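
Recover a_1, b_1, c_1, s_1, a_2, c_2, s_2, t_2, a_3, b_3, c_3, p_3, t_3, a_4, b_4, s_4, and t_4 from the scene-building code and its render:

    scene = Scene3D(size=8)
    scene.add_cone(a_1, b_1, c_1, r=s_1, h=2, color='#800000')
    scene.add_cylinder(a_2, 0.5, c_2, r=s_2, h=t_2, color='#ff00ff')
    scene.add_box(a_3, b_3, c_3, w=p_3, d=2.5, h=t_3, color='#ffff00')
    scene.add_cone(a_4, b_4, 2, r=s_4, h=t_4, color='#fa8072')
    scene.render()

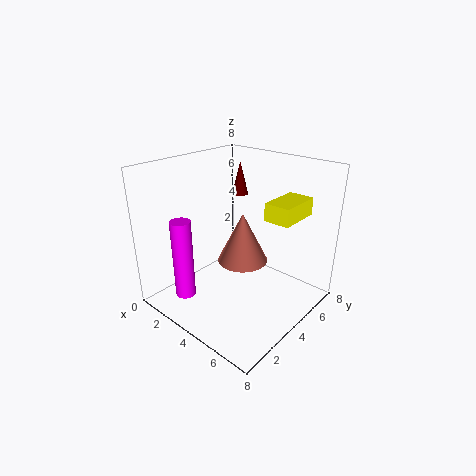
a_1 = 2, b_1 = 6.5, c_1 = 5.5, s_1 = 0.5, a_2 = 3.5, c_2 = 2, s_2 = 0.5, t_2 = 4, a_3 = 5, b_3 = 5, c_3 = 5, p_3 = 1.5, t_3 = 1, a_4 = 3.5, b_4 = 5, s_4 = 1.5, t_4 = 3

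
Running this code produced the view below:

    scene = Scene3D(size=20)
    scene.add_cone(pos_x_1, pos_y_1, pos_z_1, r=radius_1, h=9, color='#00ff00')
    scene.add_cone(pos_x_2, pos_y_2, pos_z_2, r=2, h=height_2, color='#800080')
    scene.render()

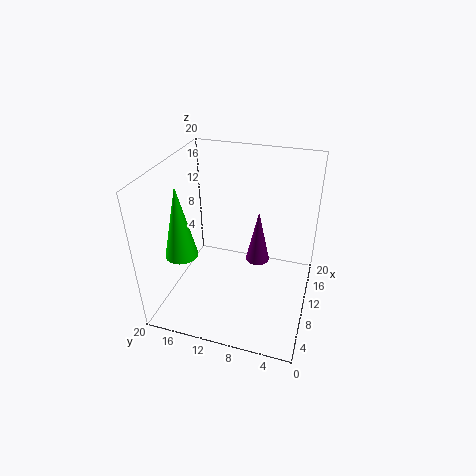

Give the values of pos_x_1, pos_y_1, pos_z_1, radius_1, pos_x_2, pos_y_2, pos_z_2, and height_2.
pos_x_1 = 3
pos_y_1 = 15
pos_z_1 = 11
radius_1 = 2
pos_x_2 = 18
pos_y_2 = 9
pos_z_2 = 1
height_2 = 9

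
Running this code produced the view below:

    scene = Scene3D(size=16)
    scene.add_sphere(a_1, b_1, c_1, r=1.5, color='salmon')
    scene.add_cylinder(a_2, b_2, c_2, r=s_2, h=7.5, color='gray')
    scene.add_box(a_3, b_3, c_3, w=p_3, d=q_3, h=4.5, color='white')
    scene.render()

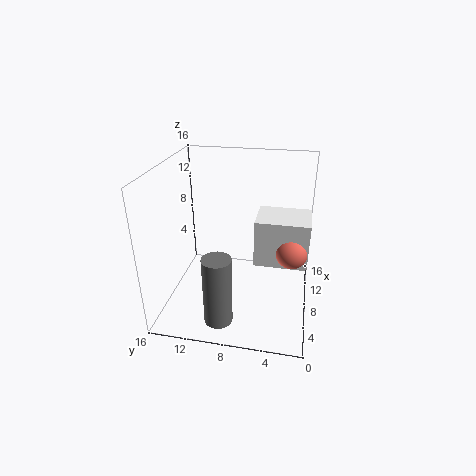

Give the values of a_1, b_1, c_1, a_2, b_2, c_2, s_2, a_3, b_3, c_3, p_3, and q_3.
a_1 = 3.5, b_1 = 2, c_1 = 9.5, a_2 = 2.5, b_2 = 9, c_2 = 1, s_2 = 1.5, a_3 = 3, b_3 = 0.5, c_3 = 8, p_3 = 4, q_3 = 5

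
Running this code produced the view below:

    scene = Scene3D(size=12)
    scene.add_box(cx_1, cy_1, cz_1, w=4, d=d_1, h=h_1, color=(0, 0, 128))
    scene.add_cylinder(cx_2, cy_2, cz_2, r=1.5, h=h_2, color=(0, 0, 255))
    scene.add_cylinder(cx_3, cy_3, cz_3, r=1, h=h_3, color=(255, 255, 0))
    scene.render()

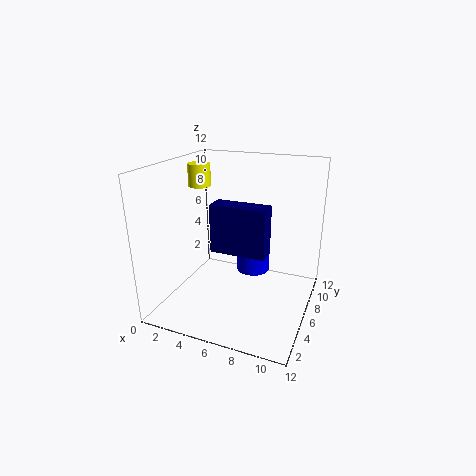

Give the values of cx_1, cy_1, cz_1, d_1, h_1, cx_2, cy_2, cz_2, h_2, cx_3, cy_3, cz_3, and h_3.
cx_1 = 5.5; cy_1 = 2; cz_1 = 6.5; d_1 = 1.5; h_1 = 3.5; cx_2 = 6.5; cy_2 = 8.5; cz_2 = 2; h_2 = 3; cx_3 = 1.5; cy_3 = 8; cz_3 = 9.5; h_3 = 2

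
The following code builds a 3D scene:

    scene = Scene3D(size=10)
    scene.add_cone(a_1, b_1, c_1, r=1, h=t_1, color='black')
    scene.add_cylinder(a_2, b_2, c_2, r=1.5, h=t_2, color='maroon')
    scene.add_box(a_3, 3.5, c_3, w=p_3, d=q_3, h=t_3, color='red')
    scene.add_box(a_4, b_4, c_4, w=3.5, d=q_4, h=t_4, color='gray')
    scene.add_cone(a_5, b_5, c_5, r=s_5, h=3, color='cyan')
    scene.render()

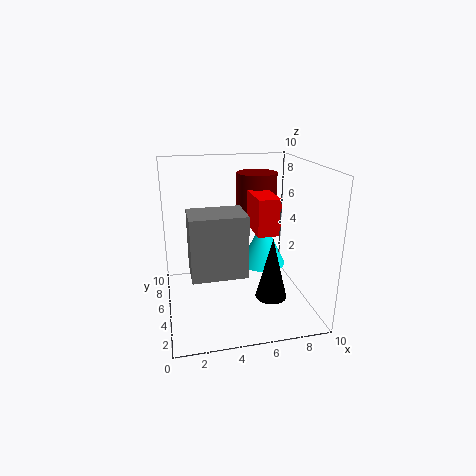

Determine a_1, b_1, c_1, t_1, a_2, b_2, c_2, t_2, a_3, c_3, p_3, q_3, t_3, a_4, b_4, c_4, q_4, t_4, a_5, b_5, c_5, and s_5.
a_1 = 6.5
b_1 = 2
c_1 = 2
t_1 = 4
a_2 = 7
b_2 = 7.5
c_2 = 6
t_2 = 3
a_3 = 6
c_3 = 5.5
p_3 = 1.5
q_3 = 3.5
t_3 = 2.5
a_4 = 1.5
b_4 = 2
c_4 = 3.5
q_4 = 2.5
t_4 = 4
a_5 = 6.5
b_5 = 4
c_5 = 3.5
s_5 = 1.5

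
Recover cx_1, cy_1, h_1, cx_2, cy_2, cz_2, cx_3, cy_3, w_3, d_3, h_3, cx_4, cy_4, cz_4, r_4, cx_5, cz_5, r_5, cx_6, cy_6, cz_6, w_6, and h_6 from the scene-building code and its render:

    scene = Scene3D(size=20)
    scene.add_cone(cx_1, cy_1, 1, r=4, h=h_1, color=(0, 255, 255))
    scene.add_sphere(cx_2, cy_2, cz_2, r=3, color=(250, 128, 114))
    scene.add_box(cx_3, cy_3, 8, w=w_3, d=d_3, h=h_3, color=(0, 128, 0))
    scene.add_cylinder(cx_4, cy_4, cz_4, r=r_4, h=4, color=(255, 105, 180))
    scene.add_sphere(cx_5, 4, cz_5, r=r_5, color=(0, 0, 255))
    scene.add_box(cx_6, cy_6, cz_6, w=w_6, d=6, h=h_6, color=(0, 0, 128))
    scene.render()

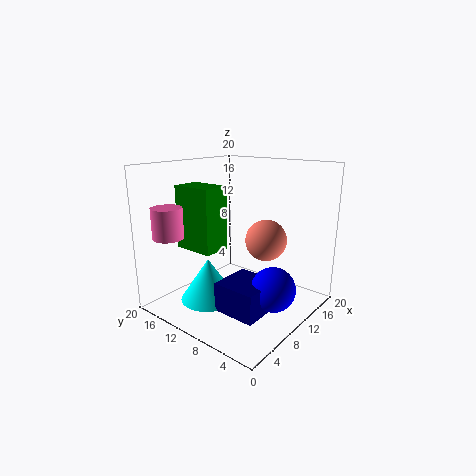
cx_1 = 7, cy_1 = 13, h_1 = 6, cx_2 = 14, cy_2 = 8, cz_2 = 9, cx_3 = 6, cy_3 = 12, w_3 = 4, d_3 = 6, h_3 = 9, cx_4 = 2, cy_4 = 15, cz_4 = 11, r_4 = 2, cx_5 = 10, cz_5 = 4, r_5 = 3, cx_6 = 5, cy_6 = 4, cz_6 = 1, w_6 = 6, h_6 = 4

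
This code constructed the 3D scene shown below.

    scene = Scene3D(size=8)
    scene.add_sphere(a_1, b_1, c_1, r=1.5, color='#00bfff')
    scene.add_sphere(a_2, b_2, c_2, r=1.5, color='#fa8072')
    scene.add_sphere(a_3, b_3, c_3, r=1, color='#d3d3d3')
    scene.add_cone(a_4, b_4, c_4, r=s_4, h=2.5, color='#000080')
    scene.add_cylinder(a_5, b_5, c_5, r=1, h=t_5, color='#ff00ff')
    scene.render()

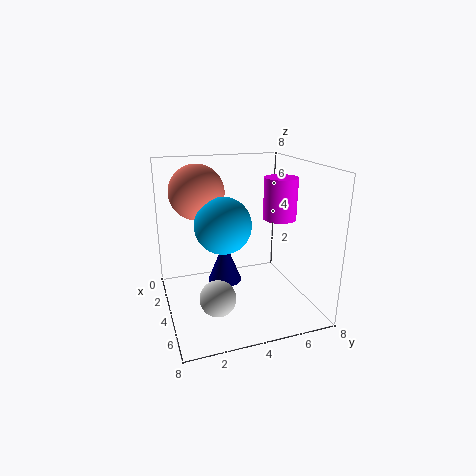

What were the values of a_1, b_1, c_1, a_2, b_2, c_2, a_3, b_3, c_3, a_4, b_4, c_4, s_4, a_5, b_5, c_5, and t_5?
a_1 = 4.5, b_1 = 3, c_1 = 5, a_2 = 3, b_2 = 2, c_2 = 6.5, a_3 = 5, b_3 = 2.5, c_3 = 1, a_4 = 3, b_4 = 3.5, c_4 = 1, s_4 = 1, a_5 = 3, b_5 = 7, c_5 = 4.5, t_5 = 2.5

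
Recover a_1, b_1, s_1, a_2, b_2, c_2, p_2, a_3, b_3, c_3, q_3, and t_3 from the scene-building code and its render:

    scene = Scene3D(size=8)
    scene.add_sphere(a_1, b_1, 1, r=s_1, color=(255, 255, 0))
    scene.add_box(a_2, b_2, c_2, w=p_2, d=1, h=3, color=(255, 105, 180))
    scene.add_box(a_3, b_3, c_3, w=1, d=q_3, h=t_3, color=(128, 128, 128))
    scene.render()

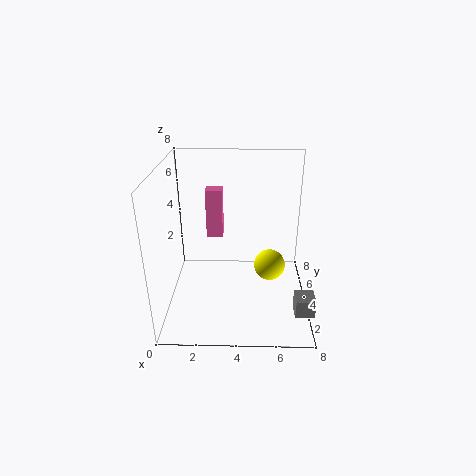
a_1 = 6, b_1 = 6, s_1 = 1, a_2 = 2, b_2 = 6, c_2 = 3, p_2 = 1, a_3 = 7, b_3 = 1, c_3 = 1, q_3 = 1, t_3 = 1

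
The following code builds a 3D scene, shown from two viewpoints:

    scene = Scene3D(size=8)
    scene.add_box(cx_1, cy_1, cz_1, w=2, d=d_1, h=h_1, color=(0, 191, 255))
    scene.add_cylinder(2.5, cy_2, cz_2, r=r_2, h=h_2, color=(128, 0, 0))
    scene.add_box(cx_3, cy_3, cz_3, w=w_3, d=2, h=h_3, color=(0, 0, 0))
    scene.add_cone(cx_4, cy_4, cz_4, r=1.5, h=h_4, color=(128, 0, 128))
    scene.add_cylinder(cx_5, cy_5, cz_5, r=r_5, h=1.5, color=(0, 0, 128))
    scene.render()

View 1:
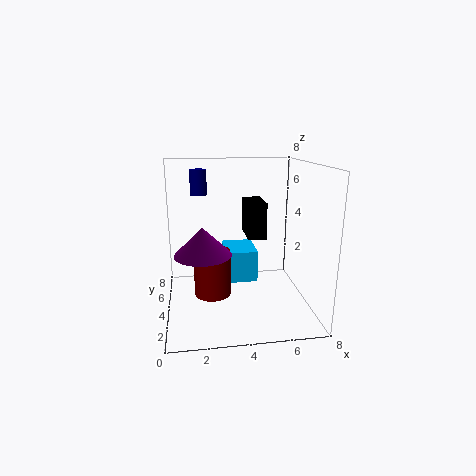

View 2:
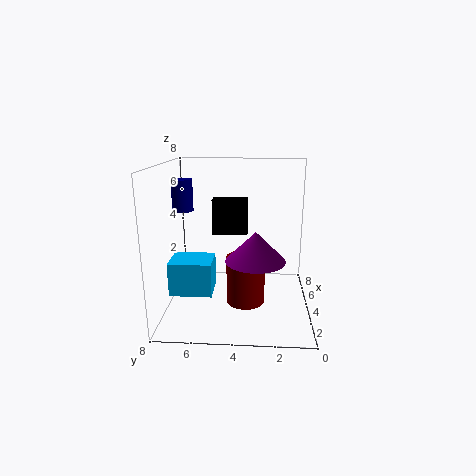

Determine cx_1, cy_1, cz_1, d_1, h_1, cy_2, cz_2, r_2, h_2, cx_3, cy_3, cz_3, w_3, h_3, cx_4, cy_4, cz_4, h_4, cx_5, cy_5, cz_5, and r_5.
cx_1 = 3.5, cy_1 = 5.5, cz_1 = 0.5, d_1 = 2.5, h_1 = 2, cy_2 = 3.5, cz_2 = 1, r_2 = 1, h_2 = 2.5, cx_3 = 4.5, cy_3 = 3.5, cz_3 = 4, w_3 = 1, h_3 = 2, cx_4 = 2, cy_4 = 3, cz_4 = 3.5, h_4 = 1.5, cx_5 = 2, cy_5 = 6.5, cz_5 = 6, r_5 = 0.5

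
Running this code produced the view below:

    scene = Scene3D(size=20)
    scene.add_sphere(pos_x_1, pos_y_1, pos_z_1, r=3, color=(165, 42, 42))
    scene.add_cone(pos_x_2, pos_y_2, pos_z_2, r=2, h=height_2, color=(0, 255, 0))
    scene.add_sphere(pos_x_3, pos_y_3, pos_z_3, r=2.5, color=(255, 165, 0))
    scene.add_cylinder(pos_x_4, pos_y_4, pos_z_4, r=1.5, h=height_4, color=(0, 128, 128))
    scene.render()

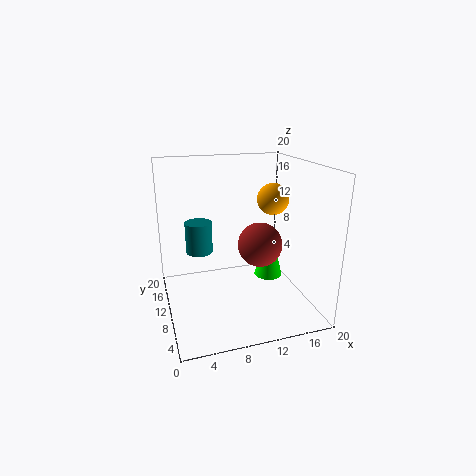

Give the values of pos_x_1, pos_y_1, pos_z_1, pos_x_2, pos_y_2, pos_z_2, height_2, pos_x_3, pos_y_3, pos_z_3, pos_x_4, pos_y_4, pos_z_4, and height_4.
pos_x_1 = 12.5; pos_y_1 = 8; pos_z_1 = 9.5; pos_x_2 = 14.5; pos_y_2 = 9.5; pos_z_2 = 4; height_2 = 7.5; pos_x_3 = 17.5; pos_y_3 = 15.5; pos_z_3 = 13.5; pos_x_4 = 3.5; pos_y_4 = 4; pos_z_4 = 11.5; height_4 = 3.5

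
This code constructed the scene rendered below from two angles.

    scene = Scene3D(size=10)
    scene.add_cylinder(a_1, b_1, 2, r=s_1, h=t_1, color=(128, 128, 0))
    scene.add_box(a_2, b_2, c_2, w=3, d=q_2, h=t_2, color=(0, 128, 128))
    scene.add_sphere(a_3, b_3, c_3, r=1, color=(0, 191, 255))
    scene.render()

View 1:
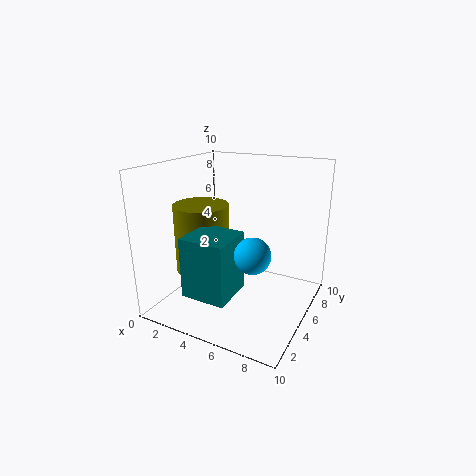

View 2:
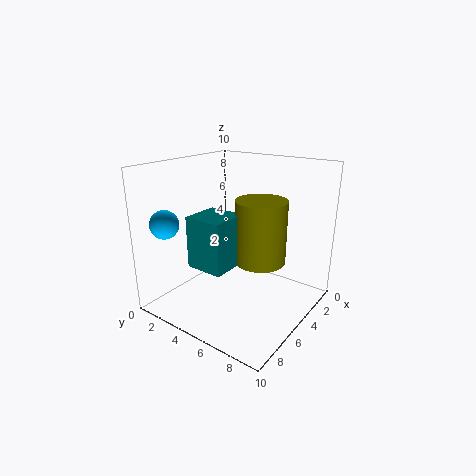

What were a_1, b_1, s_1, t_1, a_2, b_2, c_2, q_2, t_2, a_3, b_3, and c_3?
a_1 = 2, b_1 = 5, s_1 = 2, t_1 = 5, a_2 = 3, b_2 = 1, c_2 = 2, q_2 = 3, t_2 = 4, a_3 = 8, b_3 = 1, c_3 = 6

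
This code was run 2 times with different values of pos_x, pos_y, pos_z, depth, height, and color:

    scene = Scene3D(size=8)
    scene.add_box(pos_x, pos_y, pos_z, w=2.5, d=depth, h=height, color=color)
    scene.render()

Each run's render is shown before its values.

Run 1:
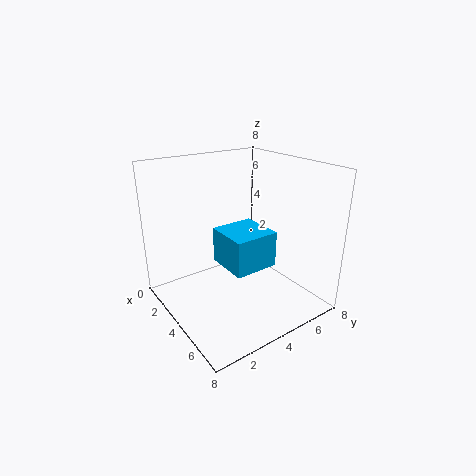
pos_x = 3, pos_y = 3, pos_z = 2.5, depth = 2.5, height = 2, color = 'deepskyblue'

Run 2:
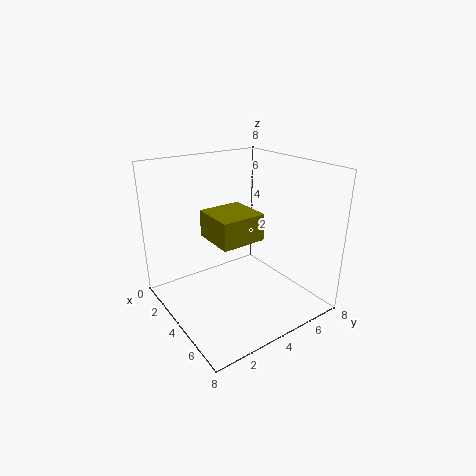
pos_x = 2.5, pos_y = 2.5, pos_z = 4, depth = 2.5, height = 1.5, color = 'olive'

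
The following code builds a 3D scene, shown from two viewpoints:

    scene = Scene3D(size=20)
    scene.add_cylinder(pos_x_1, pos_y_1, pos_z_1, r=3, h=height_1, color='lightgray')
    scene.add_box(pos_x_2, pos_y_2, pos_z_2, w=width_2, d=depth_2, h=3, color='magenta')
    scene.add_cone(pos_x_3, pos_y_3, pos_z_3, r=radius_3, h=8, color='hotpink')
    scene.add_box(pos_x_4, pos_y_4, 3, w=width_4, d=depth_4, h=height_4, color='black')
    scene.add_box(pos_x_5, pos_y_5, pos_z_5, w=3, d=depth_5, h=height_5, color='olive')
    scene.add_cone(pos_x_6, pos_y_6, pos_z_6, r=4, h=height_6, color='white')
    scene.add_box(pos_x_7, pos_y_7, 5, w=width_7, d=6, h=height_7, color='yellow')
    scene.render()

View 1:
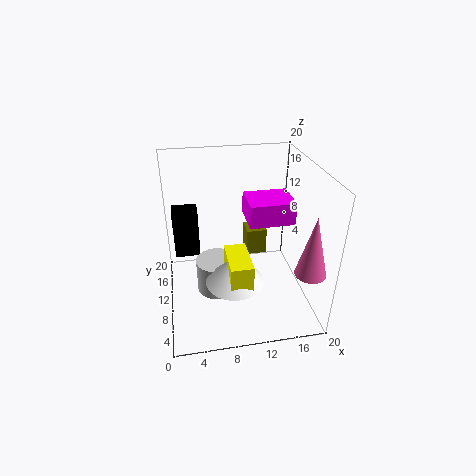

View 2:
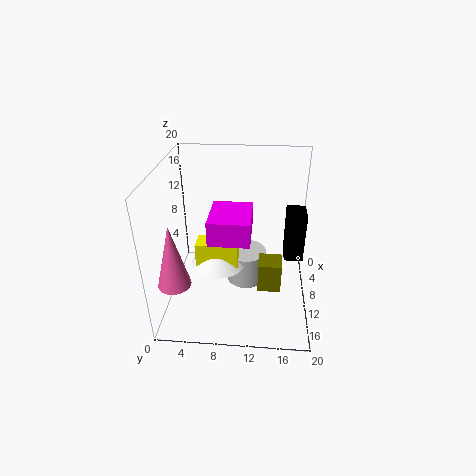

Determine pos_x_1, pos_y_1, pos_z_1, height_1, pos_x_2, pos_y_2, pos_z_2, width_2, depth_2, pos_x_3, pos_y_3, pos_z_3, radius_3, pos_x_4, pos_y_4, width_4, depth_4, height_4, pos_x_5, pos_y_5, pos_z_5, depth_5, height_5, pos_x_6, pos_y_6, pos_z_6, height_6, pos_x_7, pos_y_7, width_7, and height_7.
pos_x_1 = 7
pos_y_1 = 11
pos_z_1 = 1
height_1 = 5
pos_x_2 = 11
pos_y_2 = 7
pos_z_2 = 13
width_2 = 6
depth_2 = 5
pos_x_3 = 18
pos_y_3 = 3
pos_z_3 = 8
radius_3 = 2
pos_x_4 = 1
pos_y_4 = 17
width_4 = 4
depth_4 = 3
height_4 = 8
pos_x_5 = 12
pos_y_5 = 13
pos_z_5 = 5
depth_5 = 3
height_5 = 4
pos_x_6 = 9
pos_y_6 = 7
pos_z_6 = 5
height_6 = 4
pos_x_7 = 8
pos_y_7 = 4
width_7 = 3
height_7 = 4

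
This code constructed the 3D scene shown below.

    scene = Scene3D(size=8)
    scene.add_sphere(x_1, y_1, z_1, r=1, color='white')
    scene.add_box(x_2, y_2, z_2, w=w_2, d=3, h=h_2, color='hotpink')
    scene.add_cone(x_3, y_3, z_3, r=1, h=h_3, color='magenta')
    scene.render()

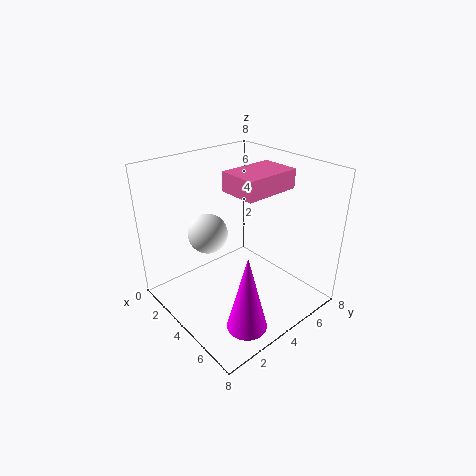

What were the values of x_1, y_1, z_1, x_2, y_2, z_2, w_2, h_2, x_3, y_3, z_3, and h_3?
x_1 = 4, y_1 = 2, z_1 = 5, x_2 = 4, y_2 = 3, z_2 = 7, w_2 = 2, h_2 = 1, x_3 = 7, y_3 = 2, z_3 = 1, h_3 = 4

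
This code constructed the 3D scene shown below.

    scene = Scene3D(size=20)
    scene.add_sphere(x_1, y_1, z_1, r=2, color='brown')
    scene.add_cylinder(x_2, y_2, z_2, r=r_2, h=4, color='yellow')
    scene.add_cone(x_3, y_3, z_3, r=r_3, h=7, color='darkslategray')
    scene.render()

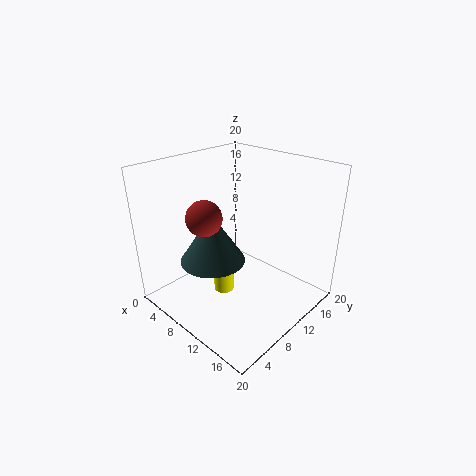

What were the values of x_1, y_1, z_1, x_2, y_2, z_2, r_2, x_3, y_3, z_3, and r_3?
x_1 = 12.5; y_1 = 2; z_1 = 16.5; x_2 = 7.5; y_2 = 9.5; z_2 = 0.5; r_2 = 1.5; x_3 = 8; y_3 = 7; z_3 = 7; r_3 = 4.5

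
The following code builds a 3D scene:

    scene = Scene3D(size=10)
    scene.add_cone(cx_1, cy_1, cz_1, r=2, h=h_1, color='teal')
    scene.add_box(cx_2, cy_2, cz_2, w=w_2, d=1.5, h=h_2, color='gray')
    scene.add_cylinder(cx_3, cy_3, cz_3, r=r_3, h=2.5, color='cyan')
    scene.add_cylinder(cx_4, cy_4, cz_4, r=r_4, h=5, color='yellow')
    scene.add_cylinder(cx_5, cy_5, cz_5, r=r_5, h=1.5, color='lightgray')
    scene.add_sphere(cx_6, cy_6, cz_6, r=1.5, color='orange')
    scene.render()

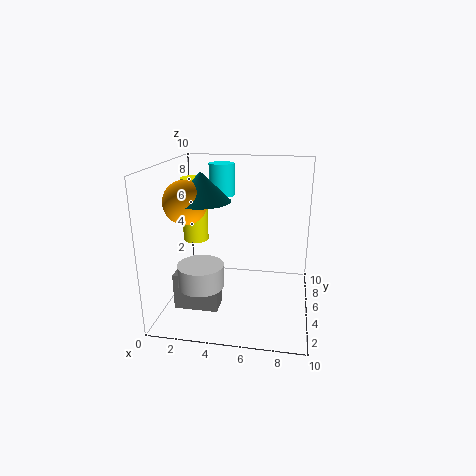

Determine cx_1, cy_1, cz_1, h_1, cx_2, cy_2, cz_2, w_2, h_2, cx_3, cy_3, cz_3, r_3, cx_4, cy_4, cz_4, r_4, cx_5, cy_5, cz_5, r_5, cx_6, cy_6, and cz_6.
cx_1 = 2.5; cy_1 = 5; cz_1 = 7.5; h_1 = 2; cx_2 = 1; cy_2 = 2.5; cz_2 = 0.5; w_2 = 3; h_2 = 2.5; cx_3 = 3; cy_3 = 9; cz_3 = 7; r_3 = 1; cx_4 = 1; cy_4 = 8; cz_4 = 3.5; r_4 = 1; cx_5 = 3; cy_5 = 2.5; cz_5 = 2.5; r_5 = 1.5; cx_6 = 1.5; cy_6 = 4.5; cz_6 = 7.5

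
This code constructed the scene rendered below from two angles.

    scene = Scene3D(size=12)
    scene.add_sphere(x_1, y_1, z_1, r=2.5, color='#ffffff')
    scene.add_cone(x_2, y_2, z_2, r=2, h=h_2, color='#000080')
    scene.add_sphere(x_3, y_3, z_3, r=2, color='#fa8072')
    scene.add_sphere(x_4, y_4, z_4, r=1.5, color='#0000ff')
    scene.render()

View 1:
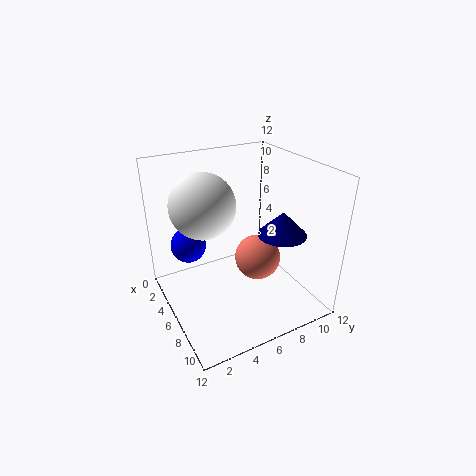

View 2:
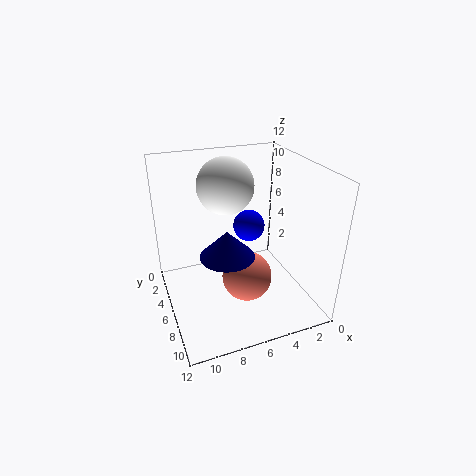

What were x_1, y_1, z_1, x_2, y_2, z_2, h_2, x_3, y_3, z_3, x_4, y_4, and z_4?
x_1 = 6, y_1 = 3, z_1 = 9.5, x_2 = 8, y_2 = 9, z_2 = 6.5, h_2 = 2, x_3 = 6, y_3 = 8, z_3 = 3.5, x_4 = 3.5, y_4 = 2.5, z_4 = 5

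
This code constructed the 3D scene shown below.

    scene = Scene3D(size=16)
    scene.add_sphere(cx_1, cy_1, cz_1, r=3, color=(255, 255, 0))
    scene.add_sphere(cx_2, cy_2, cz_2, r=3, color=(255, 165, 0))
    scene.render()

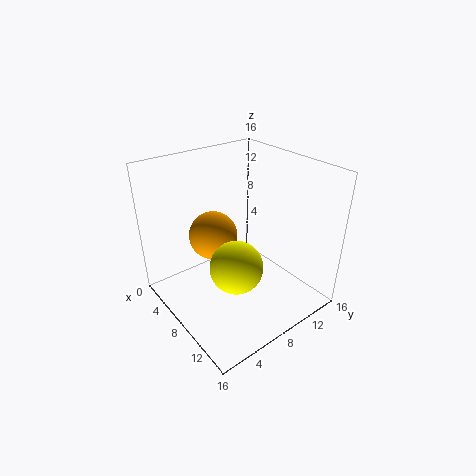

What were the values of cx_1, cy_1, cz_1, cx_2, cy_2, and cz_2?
cx_1 = 9, cy_1 = 7, cz_1 = 5, cx_2 = 3, cy_2 = 8, cz_2 = 6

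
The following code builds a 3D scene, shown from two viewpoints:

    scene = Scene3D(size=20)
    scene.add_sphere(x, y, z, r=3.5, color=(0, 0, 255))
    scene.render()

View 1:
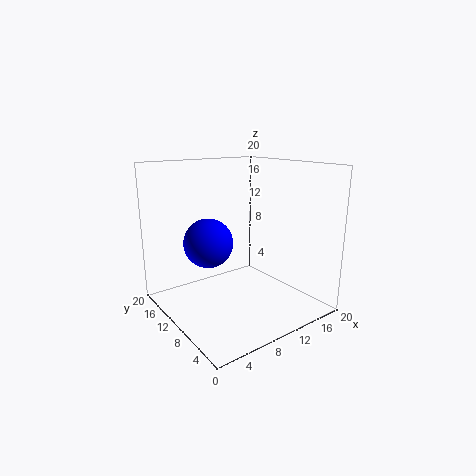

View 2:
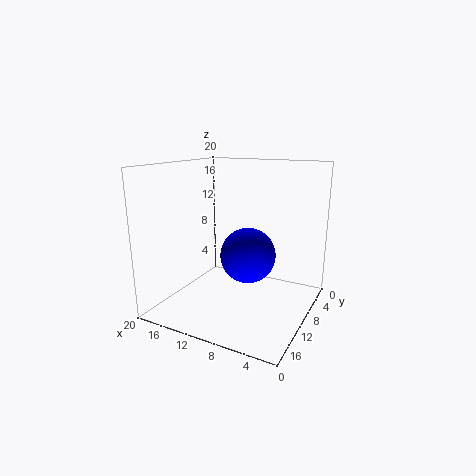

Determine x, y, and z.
x = 7, y = 13, z = 9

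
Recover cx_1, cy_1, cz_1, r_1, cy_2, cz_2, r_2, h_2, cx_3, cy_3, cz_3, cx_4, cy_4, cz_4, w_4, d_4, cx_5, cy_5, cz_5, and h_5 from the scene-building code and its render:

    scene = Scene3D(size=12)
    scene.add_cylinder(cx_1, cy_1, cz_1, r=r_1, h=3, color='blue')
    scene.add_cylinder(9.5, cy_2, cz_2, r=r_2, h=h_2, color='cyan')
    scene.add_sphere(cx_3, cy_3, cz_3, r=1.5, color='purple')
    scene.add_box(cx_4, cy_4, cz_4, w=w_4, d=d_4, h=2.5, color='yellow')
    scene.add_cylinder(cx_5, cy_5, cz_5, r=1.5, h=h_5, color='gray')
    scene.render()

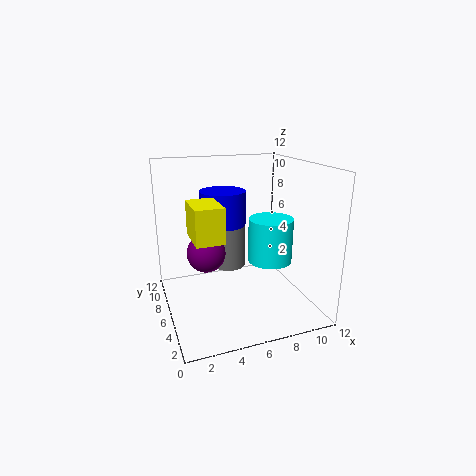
cx_1 = 5.5, cy_1 = 8.5, cz_1 = 6.5, r_1 = 2, cy_2 = 7, cz_2 = 3, r_2 = 2, h_2 = 4, cx_3 = 3, cy_3 = 5, cz_3 = 5.5, cx_4 = 1.5, cy_4 = 1.5, cz_4 = 7.5, w_4 = 2, d_4 = 3, cx_5 = 6, cy_5 = 8.5, cz_5 = 2.5, h_5 = 4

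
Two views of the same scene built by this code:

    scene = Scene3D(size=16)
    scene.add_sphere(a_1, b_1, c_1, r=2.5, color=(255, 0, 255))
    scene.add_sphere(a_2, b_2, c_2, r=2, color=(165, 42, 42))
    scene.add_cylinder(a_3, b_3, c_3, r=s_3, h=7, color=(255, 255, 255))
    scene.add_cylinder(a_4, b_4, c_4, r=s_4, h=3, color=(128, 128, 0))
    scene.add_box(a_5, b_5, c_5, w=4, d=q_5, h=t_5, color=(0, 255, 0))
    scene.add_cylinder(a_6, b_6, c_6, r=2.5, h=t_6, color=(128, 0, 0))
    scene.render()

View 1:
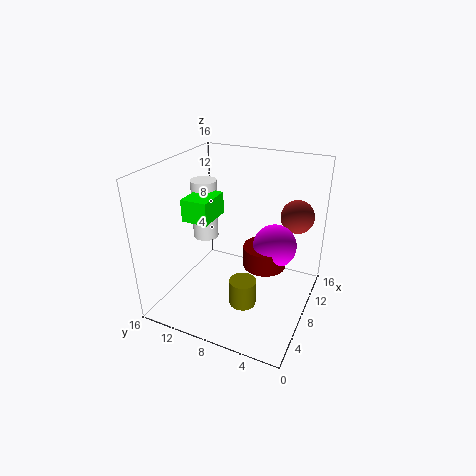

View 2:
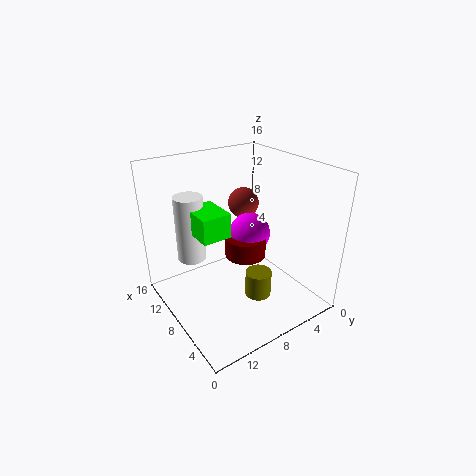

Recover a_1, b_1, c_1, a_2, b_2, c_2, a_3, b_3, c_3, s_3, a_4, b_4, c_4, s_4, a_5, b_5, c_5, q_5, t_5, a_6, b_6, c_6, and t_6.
a_1 = 10.5, b_1 = 4.5, c_1 = 6.5, a_2 = 14, b_2 = 3, c_2 = 9, a_3 = 9.5, b_3 = 13, c_3 = 6.5, s_3 = 1.5, a_4 = 6, b_4 = 6.5, c_4 = 1, s_4 = 1.5, a_5 = 5.5, b_5 = 10.5, c_5 = 10, q_5 = 3, t_5 = 2.5, a_6 = 10, b_6 = 5.5, c_6 = 4, t_6 = 2.5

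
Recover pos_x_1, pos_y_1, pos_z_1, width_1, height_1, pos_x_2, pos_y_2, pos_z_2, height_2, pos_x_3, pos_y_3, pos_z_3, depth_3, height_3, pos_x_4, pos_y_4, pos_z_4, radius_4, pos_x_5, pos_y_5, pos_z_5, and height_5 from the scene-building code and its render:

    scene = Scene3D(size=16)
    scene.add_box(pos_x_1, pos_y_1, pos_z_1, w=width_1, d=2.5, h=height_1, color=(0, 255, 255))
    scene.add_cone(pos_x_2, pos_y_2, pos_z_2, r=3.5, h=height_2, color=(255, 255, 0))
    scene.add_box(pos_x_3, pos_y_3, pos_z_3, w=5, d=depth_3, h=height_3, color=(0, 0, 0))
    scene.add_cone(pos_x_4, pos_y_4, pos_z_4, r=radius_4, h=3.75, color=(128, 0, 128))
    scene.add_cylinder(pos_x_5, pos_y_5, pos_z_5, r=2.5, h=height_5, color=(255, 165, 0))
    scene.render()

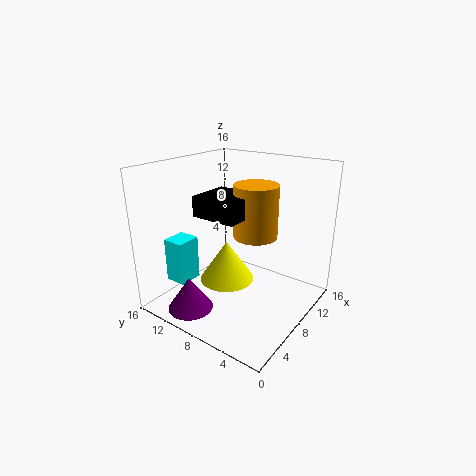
pos_x_1 = 3.25, pos_y_1 = 12.25, pos_z_1 = 2.75, width_1 = 2.75, height_1 = 5, pos_x_2 = 10.75, pos_y_2 = 11.75, pos_z_2 = 0.25, height_2 = 5.25, pos_x_3 = 5.25, pos_y_3 = 6.75, pos_z_3 = 10.5, depth_3 = 5.25, height_3 = 2.25, pos_x_4 = 3, pos_y_4 = 11, pos_z_4 = 0.5, radius_4 = 2.5, pos_x_5 = 10, pos_y_5 = 7, pos_z_5 = 7.75, height_5 = 6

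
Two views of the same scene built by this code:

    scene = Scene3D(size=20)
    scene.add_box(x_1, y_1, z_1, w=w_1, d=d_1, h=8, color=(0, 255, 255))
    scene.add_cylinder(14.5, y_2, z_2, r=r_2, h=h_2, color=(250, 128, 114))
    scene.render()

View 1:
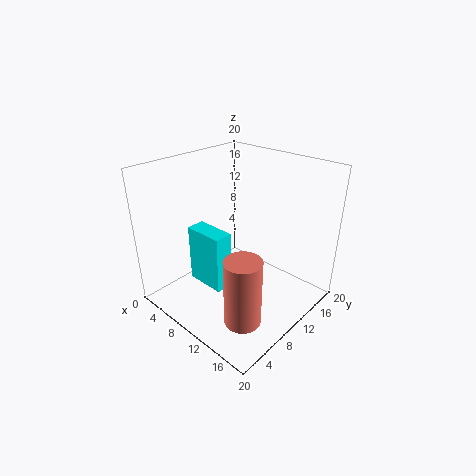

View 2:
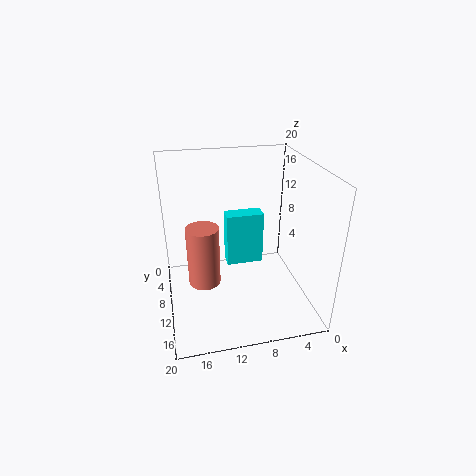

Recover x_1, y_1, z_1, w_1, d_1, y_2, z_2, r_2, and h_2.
x_1 = 5.5; y_1 = 5; z_1 = 4; w_1 = 5.5; d_1 = 2.5; y_2 = 6; z_2 = 0.5; r_2 = 2.5; h_2 = 9.5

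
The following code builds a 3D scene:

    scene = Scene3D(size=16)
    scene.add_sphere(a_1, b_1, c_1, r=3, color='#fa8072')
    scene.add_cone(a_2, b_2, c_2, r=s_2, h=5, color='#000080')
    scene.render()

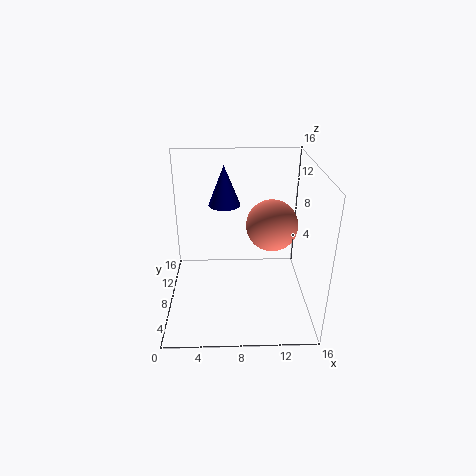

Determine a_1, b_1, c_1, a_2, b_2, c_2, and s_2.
a_1 = 12
b_1 = 10
c_1 = 8.5
a_2 = 6.5
b_2 = 14
c_2 = 9.5
s_2 = 2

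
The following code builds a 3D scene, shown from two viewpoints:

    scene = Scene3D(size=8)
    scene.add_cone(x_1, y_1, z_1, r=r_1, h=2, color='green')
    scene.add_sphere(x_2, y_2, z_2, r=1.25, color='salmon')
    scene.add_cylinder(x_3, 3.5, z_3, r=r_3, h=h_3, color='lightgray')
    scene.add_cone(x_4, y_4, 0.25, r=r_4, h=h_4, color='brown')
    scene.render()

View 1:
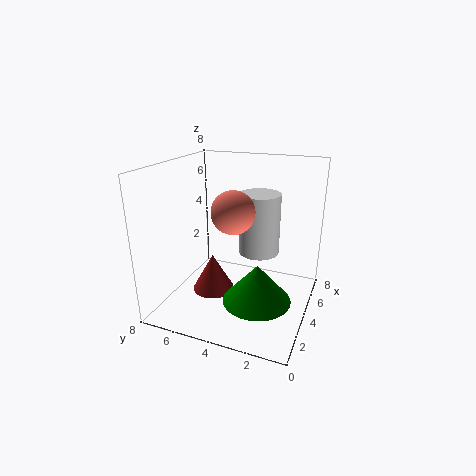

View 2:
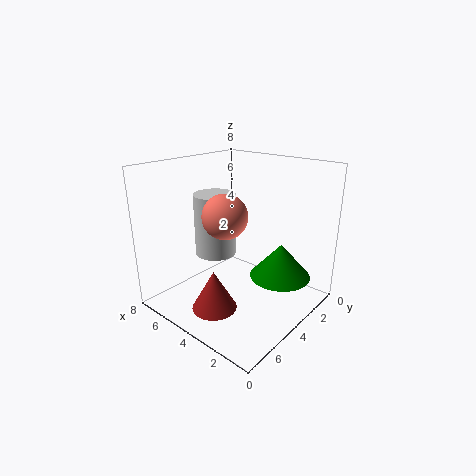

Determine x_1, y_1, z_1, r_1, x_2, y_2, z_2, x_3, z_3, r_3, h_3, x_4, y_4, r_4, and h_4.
x_1 = 2.25; y_1 = 2.25; z_1 = 1.5; r_1 = 1.75; x_2 = 4.5; y_2 = 4.5; z_2 = 5.25; x_3 = 6.25; z_3 = 2.25; r_3 = 1.25; h_3 = 3.75; x_4 = 4.25; y_4 = 5.75; r_4 = 1.25; h_4 = 2.25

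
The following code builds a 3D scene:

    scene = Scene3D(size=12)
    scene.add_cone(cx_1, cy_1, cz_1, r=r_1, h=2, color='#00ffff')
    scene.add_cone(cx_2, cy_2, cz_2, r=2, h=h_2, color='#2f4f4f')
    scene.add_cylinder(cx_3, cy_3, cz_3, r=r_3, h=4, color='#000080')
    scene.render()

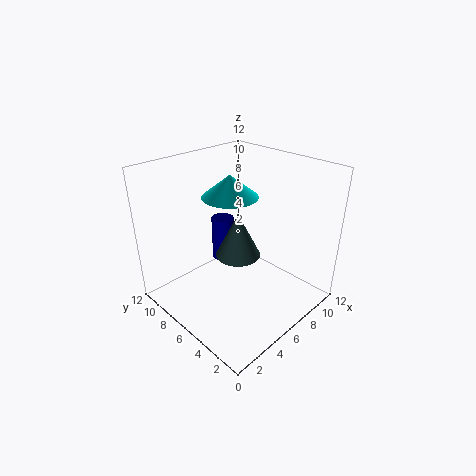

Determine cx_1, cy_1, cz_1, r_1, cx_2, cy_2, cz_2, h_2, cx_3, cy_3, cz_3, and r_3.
cx_1 = 7.5; cy_1 = 8.5; cz_1 = 8.5; r_1 = 2.5; cx_2 = 7; cy_2 = 7; cz_2 = 3.5; h_2 = 4; cx_3 = 7; cy_3 = 9; cz_3 = 2.5; r_3 = 1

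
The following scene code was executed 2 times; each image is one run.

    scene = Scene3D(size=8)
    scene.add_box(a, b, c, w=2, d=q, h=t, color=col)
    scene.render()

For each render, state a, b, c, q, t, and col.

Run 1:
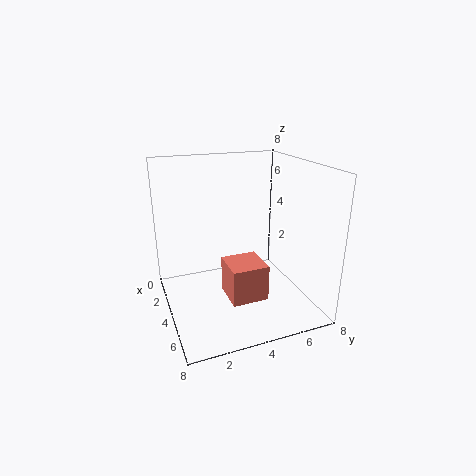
a = 4, b = 3, c = 1, q = 2, t = 2, col = 'salmon'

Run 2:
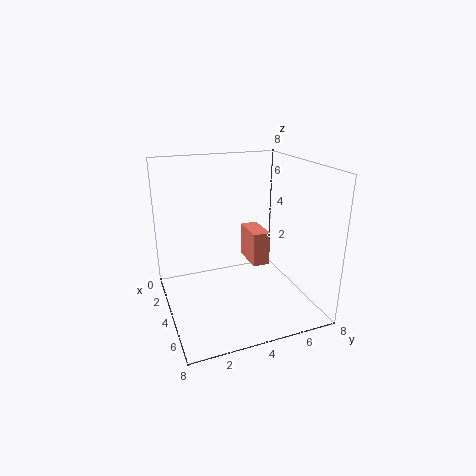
a = 2, b = 5, c = 2, q = 1, t = 2, col = 'salmon'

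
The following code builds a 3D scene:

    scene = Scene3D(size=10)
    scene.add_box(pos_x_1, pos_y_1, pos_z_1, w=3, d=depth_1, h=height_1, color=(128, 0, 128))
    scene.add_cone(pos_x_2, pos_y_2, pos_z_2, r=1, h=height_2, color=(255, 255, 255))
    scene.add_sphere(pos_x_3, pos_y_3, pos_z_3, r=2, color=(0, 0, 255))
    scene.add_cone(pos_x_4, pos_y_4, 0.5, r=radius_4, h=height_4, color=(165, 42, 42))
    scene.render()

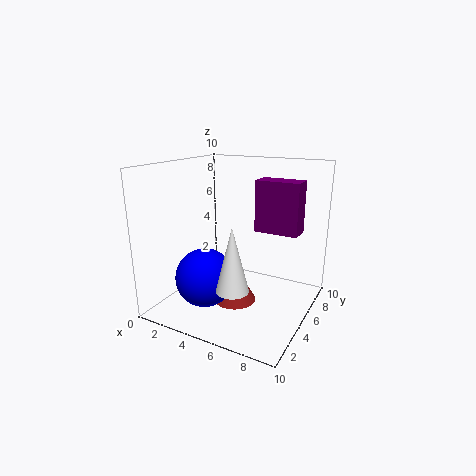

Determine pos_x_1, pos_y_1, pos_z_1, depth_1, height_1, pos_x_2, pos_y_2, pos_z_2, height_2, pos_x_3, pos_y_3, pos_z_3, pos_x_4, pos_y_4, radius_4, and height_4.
pos_x_1 = 6; pos_y_1 = 5.5; pos_z_1 = 5.5; depth_1 = 1.5; height_1 = 3.5; pos_x_2 = 6.5; pos_y_2 = 1.5; pos_z_2 = 3; height_2 = 4; pos_x_3 = 3.5; pos_y_3 = 3; pos_z_3 = 2.5; pos_x_4 = 5; pos_y_4 = 4.5; radius_4 = 1.5; height_4 = 2.5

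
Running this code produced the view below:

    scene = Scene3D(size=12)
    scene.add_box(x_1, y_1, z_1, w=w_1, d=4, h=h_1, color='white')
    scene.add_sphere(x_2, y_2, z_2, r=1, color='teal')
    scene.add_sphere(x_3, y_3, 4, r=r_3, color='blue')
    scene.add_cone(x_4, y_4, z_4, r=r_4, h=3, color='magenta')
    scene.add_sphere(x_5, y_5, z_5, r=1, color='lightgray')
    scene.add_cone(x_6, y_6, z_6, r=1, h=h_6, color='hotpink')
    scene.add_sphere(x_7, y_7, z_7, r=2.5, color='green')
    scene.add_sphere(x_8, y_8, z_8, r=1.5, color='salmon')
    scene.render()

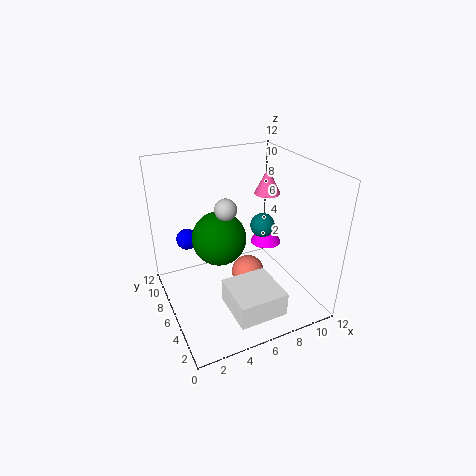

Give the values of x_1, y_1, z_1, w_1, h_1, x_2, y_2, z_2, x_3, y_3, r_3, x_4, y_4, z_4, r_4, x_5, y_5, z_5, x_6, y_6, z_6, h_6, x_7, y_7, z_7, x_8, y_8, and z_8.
x_1 = 4, y_1 = 1, z_1 = 1, w_1 = 4, h_1 = 2, x_2 = 8, y_2 = 5.5, z_2 = 7, x_3 = 3, y_3 = 11, r_3 = 1, x_4 = 10.5, y_4 = 9, z_4 = 3, r_4 = 1.5, x_5 = 6, y_5 = 8.5, z_5 = 7.5, x_6 = 8, y_6 = 5, z_6 = 10, h_6 = 2, x_7 = 5.5, y_7 = 9, z_7 = 4.5, x_8 = 7.5, y_8 = 7, z_8 = 1.5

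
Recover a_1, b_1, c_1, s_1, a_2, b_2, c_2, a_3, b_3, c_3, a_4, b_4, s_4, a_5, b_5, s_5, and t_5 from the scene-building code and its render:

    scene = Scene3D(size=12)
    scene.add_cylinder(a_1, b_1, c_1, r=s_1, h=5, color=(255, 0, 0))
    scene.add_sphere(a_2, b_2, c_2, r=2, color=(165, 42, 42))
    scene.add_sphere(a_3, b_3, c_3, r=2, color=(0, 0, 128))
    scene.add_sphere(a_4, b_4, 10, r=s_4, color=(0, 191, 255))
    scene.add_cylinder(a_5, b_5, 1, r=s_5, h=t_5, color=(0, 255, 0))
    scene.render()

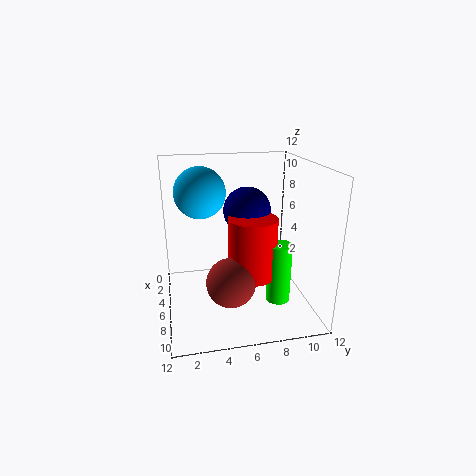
a_1 = 7; b_1 = 7; c_1 = 3; s_1 = 2; a_2 = 8; b_2 = 5; c_2 = 3; a_3 = 5; b_3 = 7; c_3 = 8; a_4 = 6; b_4 = 3; s_4 = 2; a_5 = 8; b_5 = 9; s_5 = 1; t_5 = 5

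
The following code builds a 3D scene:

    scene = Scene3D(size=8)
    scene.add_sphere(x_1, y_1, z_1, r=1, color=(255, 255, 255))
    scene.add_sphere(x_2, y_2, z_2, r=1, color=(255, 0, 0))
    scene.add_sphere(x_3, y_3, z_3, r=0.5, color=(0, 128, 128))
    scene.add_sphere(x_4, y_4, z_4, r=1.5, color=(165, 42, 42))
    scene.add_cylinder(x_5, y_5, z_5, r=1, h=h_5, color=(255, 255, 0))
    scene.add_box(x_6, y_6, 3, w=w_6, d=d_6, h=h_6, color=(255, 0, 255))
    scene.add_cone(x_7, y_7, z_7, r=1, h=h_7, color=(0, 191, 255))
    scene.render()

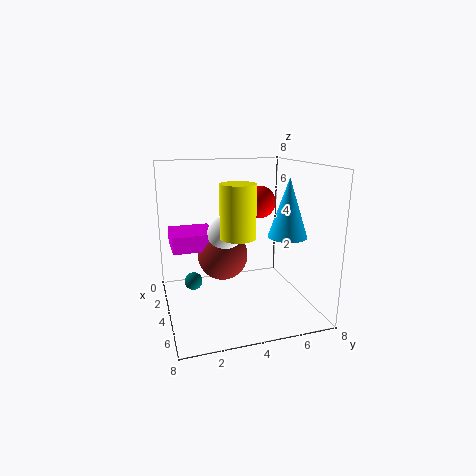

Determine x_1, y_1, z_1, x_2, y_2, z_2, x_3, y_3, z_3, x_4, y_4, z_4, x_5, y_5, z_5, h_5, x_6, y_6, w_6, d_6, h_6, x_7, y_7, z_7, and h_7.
x_1 = 3, y_1 = 3.5, z_1 = 4, x_2 = 2, y_2 = 6, z_2 = 5.5, x_3 = 3.5, y_3 = 1.5, z_3 = 1.5, x_4 = 2.5, y_4 = 3.5, z_4 = 2.5, x_5 = 4, y_5 = 4, z_5 = 4, h_5 = 3, x_6 = 0.5, y_6 = 0.5, w_6 = 2.5, d_6 = 2.5, h_6 = 1, x_7 = 6, y_7 = 6, z_7 = 4.5, h_7 = 3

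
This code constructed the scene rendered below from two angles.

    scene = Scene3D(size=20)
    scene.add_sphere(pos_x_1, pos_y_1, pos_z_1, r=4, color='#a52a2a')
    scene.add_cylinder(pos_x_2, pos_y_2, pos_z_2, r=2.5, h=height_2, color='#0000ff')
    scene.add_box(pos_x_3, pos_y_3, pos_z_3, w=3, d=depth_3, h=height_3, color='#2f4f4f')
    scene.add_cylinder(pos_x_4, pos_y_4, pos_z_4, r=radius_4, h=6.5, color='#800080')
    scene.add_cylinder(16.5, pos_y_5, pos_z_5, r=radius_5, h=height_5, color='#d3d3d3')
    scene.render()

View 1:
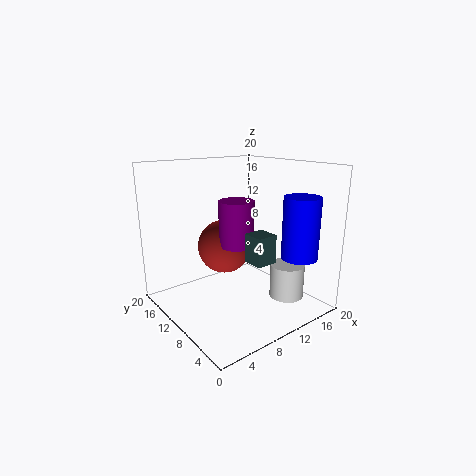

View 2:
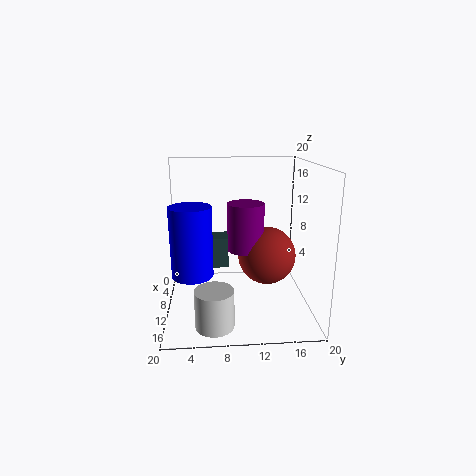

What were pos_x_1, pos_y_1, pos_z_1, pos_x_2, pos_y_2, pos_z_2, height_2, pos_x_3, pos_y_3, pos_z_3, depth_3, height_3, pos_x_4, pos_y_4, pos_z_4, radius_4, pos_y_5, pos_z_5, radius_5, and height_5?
pos_x_1 = 10.5; pos_y_1 = 14; pos_z_1 = 7.5; pos_x_2 = 16; pos_y_2 = 4; pos_z_2 = 7.5; height_2 = 8.5; pos_x_3 = 10; pos_y_3 = 5.5; pos_z_3 = 7; depth_3 = 3; height_3 = 4; pos_x_4 = 10.5; pos_y_4 = 11; pos_z_4 = 8.5; radius_4 = 2.5; pos_y_5 = 6.5; pos_z_5 = 0.5; radius_5 = 2.5; height_5 = 5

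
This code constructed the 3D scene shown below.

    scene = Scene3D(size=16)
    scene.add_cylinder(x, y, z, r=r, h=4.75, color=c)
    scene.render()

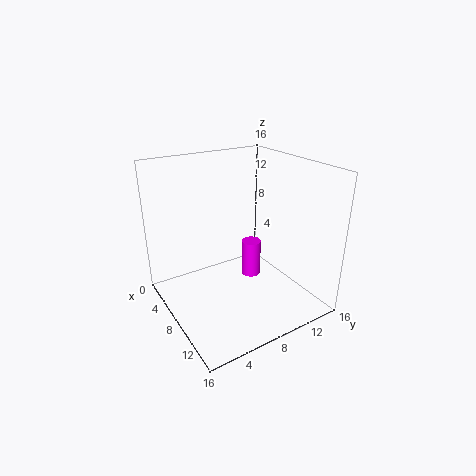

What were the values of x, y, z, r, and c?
x = 4.5
y = 12.25
z = 0.25
r = 1.25
c = 'magenta'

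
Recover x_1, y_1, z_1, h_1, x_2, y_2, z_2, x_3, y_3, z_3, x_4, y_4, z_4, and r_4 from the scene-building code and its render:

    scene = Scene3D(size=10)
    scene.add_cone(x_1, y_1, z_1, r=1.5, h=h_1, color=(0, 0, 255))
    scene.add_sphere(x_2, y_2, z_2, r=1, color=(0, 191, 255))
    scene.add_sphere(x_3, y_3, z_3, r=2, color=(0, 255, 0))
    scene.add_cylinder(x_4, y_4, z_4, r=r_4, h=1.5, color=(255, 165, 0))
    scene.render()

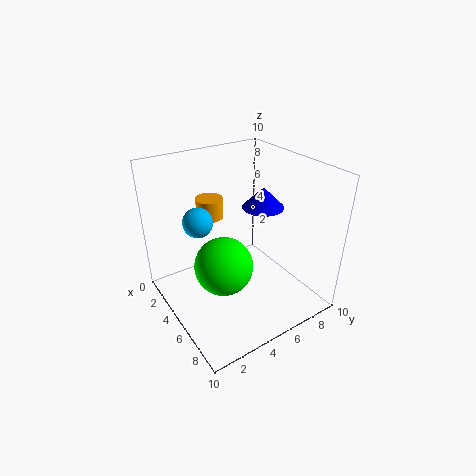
x_1 = 4.5
y_1 = 7.5
z_1 = 6.5
h_1 = 1.5
x_2 = 4
y_2 = 2.5
z_2 = 6.5
x_3 = 5.5
y_3 = 3.5
z_3 = 3.5
x_4 = 2
y_4 = 4.5
z_4 = 5.5
r_4 = 1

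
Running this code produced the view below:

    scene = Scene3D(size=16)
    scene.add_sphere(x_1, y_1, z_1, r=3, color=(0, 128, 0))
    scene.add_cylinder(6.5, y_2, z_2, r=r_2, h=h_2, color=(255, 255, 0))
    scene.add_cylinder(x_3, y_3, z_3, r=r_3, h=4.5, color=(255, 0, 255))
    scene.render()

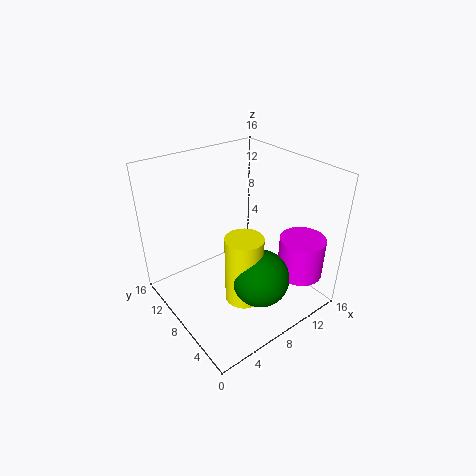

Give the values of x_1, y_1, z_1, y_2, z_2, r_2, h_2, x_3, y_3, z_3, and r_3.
x_1 = 7.5; y_1 = 3.5; z_1 = 5.5; y_2 = 5; z_2 = 2.5; r_2 = 2; h_2 = 7.5; x_3 = 13; y_3 = 3; z_3 = 4; r_3 = 2.5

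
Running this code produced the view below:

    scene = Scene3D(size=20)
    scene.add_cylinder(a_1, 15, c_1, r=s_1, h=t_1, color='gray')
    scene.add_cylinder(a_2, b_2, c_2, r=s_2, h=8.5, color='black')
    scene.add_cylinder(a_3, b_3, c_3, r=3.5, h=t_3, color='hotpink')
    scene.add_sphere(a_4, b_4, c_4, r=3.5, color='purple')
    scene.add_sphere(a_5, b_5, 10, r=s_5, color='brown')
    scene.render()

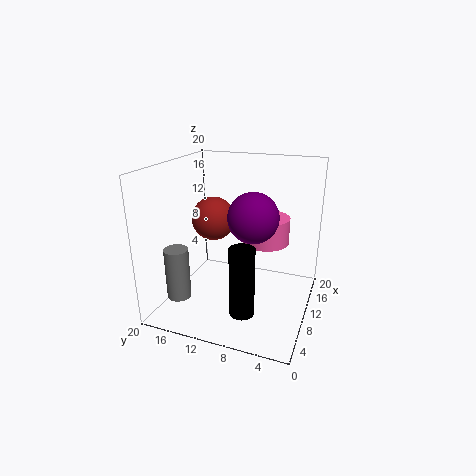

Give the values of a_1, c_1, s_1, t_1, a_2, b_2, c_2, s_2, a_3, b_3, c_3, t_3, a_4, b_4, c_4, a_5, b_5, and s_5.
a_1 = 2, c_1 = 4.5, s_1 = 1.5, t_1 = 6.5, a_2 = 2, b_2 = 6.5, c_2 = 4, s_2 = 1.5, a_3 = 15.5, b_3 = 7.5, c_3 = 7.5, t_3 = 4, a_4 = 10.5, b_4 = 8, c_4 = 13, a_5 = 16, b_5 = 16.5, s_5 = 3.5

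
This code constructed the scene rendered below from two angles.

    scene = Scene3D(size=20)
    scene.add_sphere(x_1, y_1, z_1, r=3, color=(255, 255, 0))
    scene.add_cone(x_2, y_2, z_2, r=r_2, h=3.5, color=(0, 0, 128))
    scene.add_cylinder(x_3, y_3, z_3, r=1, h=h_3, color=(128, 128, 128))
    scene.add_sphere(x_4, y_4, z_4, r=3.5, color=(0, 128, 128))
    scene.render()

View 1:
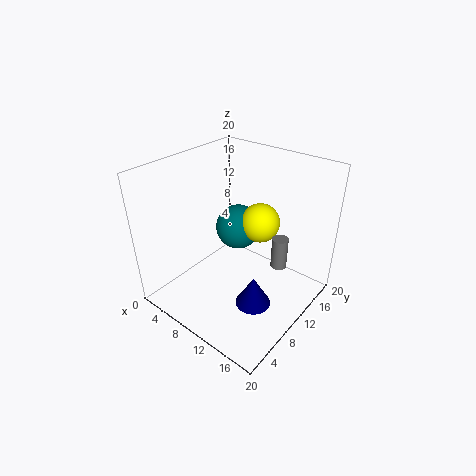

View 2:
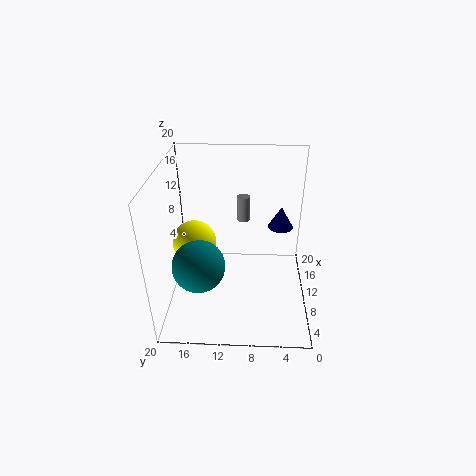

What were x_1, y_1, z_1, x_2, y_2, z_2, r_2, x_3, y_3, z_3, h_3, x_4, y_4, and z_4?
x_1 = 9.5, y_1 = 16, z_1 = 9.5, x_2 = 17.5, y_2 = 3.5, z_2 = 7.5, r_2 = 2, x_3 = 17, y_3 = 9.5, z_3 = 9, h_3 = 4, x_4 = 6, y_4 = 15, z_4 = 8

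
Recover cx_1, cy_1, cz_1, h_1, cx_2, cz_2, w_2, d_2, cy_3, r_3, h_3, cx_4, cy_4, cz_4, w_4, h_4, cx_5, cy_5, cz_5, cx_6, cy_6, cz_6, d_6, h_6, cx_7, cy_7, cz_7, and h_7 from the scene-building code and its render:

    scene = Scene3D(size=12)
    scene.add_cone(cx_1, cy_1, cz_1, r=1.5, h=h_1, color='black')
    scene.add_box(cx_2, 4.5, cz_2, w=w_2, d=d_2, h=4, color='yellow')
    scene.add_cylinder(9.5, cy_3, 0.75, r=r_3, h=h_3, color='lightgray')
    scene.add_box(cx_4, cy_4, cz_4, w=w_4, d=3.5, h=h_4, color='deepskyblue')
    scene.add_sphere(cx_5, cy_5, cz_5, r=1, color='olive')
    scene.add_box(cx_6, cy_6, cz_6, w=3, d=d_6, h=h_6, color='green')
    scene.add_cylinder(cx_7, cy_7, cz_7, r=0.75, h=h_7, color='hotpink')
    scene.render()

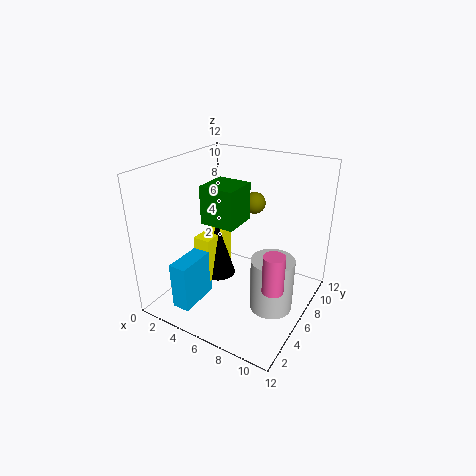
cx_1 = 3.75, cy_1 = 6.25, cz_1 = 1.75, h_1 = 5, cx_2 = 2.5, cz_2 = 1.75, w_2 = 1.5, d_2 = 3.5, cy_3 = 5.5, r_3 = 1.75, h_3 = 4.5, cx_4 = 2.5, cy_4 = 1.25, cz_4 = 0.75, w_4 = 1.5, h_4 = 4, cx_5 = 5.25, cy_5 = 10.25, cz_5 = 7.5, cx_6 = 3, cy_6 = 5, cz_6 = 7, d_6 = 3, h_6 = 3.25, cx_7 = 11, cy_7 = 2.25, cz_7 = 5, h_7 = 2.75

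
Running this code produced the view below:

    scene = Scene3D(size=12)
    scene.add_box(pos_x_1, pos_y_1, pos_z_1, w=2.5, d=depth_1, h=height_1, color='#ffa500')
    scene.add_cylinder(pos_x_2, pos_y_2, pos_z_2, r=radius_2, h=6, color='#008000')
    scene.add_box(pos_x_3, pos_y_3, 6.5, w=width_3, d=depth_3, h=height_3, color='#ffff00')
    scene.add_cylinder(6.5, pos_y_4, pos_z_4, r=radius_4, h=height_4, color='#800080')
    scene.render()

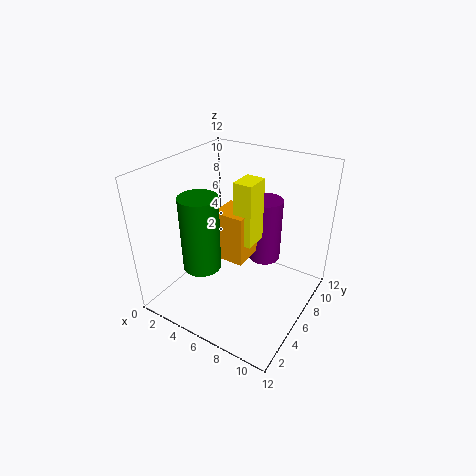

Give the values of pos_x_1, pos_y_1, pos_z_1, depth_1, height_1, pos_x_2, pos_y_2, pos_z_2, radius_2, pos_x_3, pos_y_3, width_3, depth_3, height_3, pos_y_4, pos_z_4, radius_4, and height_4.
pos_x_1 = 5; pos_y_1 = 4; pos_z_1 = 5; depth_1 = 2.5; height_1 = 4; pos_x_2 = 4.5; pos_y_2 = 3; pos_z_2 = 4.5; radius_2 = 1.5; pos_x_3 = 6.5; pos_y_3 = 4.5; width_3 = 1.5; depth_3 = 2; height_3 = 5; pos_y_4 = 10; pos_z_4 = 2; radius_4 = 1.5; height_4 = 6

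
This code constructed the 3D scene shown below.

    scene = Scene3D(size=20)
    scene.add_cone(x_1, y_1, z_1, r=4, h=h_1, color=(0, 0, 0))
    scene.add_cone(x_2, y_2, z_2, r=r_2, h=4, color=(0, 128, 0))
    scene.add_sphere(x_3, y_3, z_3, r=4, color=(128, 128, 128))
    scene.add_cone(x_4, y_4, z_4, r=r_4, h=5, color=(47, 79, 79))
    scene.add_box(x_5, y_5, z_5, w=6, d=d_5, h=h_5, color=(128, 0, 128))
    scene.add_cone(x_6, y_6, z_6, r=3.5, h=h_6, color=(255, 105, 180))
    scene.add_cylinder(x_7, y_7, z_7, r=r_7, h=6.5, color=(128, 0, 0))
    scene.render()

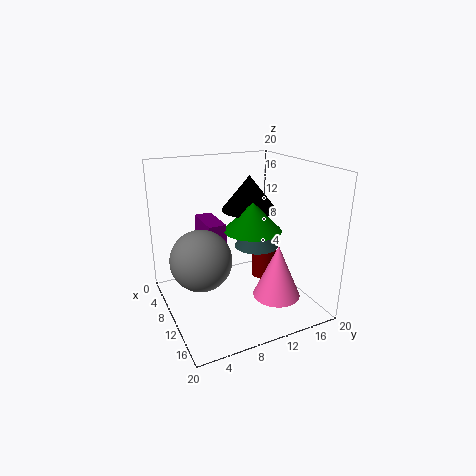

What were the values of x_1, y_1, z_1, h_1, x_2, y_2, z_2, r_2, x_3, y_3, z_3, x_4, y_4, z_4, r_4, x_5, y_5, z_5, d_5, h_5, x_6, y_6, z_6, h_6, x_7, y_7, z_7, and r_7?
x_1 = 7.5
y_1 = 13
z_1 = 13
h_1 = 5
x_2 = 10.5
y_2 = 12
z_2 = 11
r_2 = 4
x_3 = 11.5
y_3 = 4
z_3 = 8.5
x_4 = 5.5
y_4 = 15.5
z_4 = 6
r_4 = 3.5
x_5 = 3.5
y_5 = 6
z_5 = 7.5
d_5 = 2.5
h_5 = 4.5
x_6 = 12
y_6 = 15.5
z_6 = 0.5
h_6 = 8
x_7 = 5.5
y_7 = 17
z_7 = 0.5
r_7 = 2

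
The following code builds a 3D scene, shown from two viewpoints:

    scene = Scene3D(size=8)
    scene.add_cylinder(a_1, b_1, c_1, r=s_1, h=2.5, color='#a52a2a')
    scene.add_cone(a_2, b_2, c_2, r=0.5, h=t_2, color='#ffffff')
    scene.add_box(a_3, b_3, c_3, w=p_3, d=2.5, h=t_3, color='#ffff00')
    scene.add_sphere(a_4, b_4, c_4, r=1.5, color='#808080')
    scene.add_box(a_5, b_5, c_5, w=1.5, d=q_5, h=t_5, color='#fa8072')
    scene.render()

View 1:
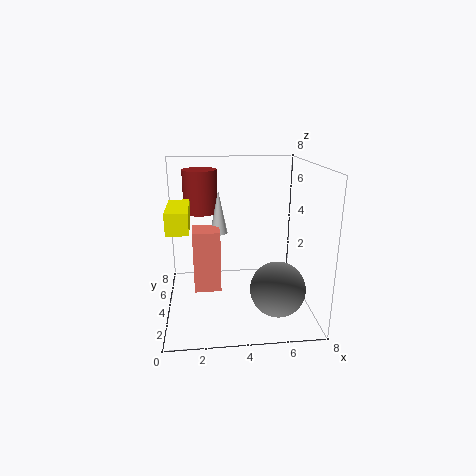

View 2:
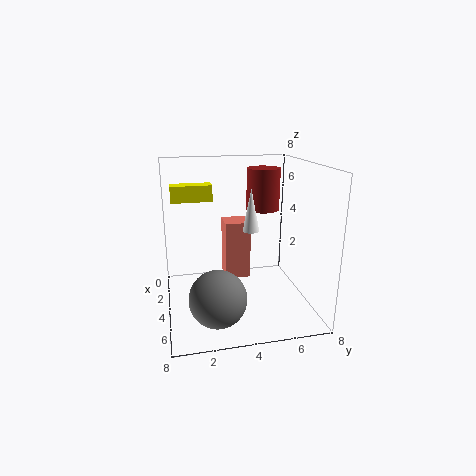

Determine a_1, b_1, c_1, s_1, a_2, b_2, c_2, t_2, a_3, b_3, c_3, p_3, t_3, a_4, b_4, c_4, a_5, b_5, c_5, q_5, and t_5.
a_1 = 2
b_1 = 6
c_1 = 5
s_1 = 1
a_2 = 3
b_2 = 5
c_2 = 4
t_2 = 2.5
a_3 = 0.5
b_3 = 0.5
c_3 = 5.5
p_3 = 1
t_3 = 1
a_4 = 6
b_4 = 2.5
c_4 = 1.5
a_5 = 1.5
b_5 = 3.5
c_5 = 1
q_5 = 1.5
t_5 = 3.5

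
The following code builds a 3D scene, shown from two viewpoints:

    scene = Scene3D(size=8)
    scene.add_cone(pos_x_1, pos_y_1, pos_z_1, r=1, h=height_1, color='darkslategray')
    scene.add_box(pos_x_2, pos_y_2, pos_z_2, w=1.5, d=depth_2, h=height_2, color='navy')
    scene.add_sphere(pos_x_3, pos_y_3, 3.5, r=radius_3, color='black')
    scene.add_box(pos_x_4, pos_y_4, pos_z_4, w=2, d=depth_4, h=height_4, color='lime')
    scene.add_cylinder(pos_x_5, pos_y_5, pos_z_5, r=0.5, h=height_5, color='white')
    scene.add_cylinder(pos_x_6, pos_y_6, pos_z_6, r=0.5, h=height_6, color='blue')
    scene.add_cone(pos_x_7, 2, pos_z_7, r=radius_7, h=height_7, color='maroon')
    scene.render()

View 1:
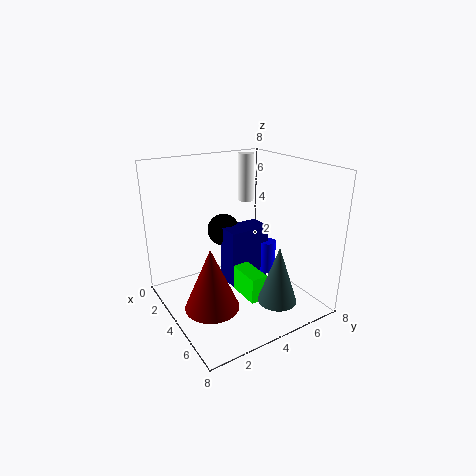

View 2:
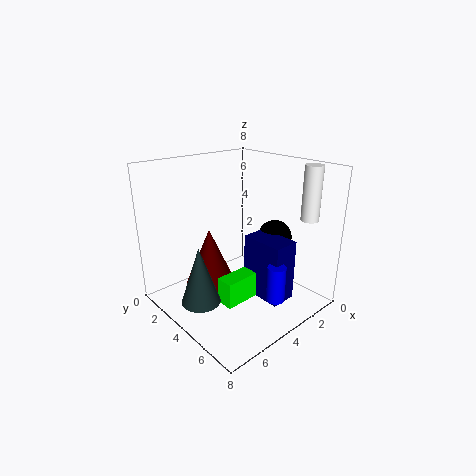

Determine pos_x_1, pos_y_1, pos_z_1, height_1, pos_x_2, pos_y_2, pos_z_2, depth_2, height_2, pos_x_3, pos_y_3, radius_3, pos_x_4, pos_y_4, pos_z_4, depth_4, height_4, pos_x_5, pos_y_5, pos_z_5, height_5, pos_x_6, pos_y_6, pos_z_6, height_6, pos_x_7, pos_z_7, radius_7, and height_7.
pos_x_1 = 7; pos_y_1 = 4.5; pos_z_1 = 1.5; height_1 = 3; pos_x_2 = 2; pos_y_2 = 4; pos_z_2 = 0.5; depth_2 = 2.5; height_2 = 3.5; pos_x_3 = 1.5; pos_y_3 = 4.5; radius_3 = 1; pos_x_4 = 3.5; pos_y_4 = 4; pos_z_4 = 0.5; depth_4 = 1; height_4 = 1.5; pos_x_5 = 1; pos_y_5 = 6.5; pos_z_5 = 5; height_5 = 3; pos_x_6 = 3.5; pos_y_6 = 6.5; pos_z_6 = 1; height_6 = 2; pos_x_7 = 4.5; pos_z_7 = 0.5; radius_7 = 1.5; height_7 = 3.5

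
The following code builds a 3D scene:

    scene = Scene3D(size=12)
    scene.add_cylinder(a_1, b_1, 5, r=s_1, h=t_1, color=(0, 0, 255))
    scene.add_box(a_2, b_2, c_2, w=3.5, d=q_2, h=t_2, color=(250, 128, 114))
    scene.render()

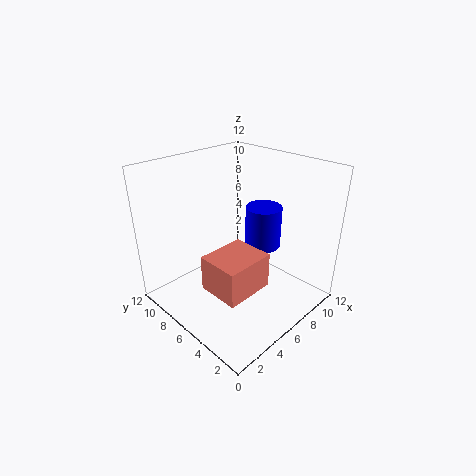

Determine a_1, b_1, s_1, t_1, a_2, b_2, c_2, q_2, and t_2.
a_1 = 8
b_1 = 5
s_1 = 1.5
t_1 = 3.5
a_2 = 0.5
b_2 = 1
c_2 = 5
q_2 = 3
t_2 = 2.5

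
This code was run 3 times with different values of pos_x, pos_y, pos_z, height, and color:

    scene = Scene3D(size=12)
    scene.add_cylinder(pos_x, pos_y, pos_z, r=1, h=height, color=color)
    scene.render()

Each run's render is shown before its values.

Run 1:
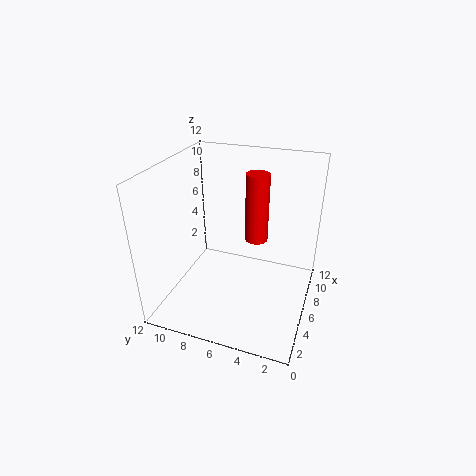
pos_x = 8; pos_y = 5; pos_z = 5; height = 6; color = 'red'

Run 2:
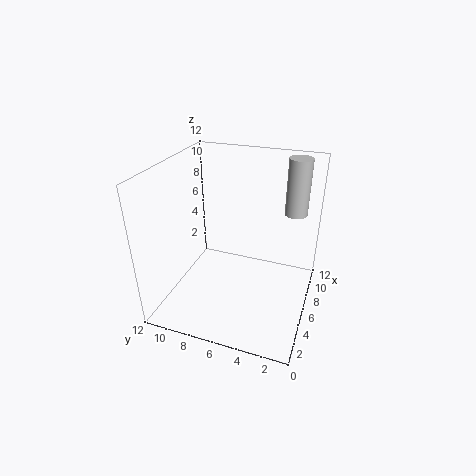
pos_x = 10; pos_y = 2; pos_z = 7; height = 5; color = 'lightgray'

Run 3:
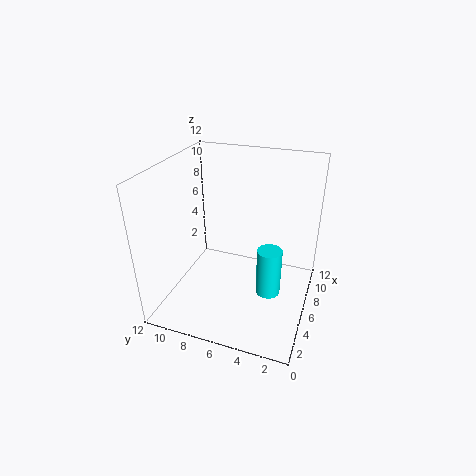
pos_x = 5; pos_y = 3; pos_z = 2; height = 4; color = 'cyan'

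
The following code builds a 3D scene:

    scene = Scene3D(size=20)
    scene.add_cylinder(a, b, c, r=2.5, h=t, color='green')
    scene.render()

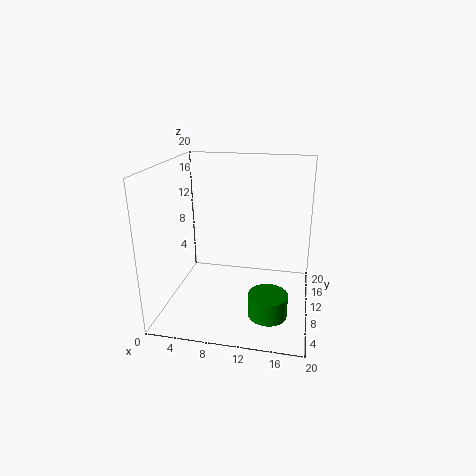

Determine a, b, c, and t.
a = 15; b = 4.5; c = 2; t = 3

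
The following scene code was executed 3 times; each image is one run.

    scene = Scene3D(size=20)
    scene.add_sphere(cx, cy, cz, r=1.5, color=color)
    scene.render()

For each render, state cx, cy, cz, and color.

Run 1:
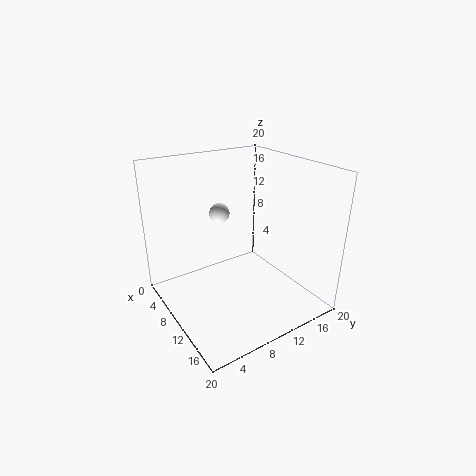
cx = 5, cy = 10, cz = 12, color = 'white'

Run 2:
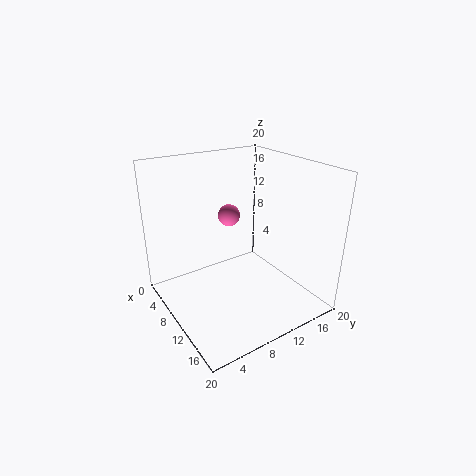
cx = 8.5, cy = 9.5, cz = 13, color = 'hotpink'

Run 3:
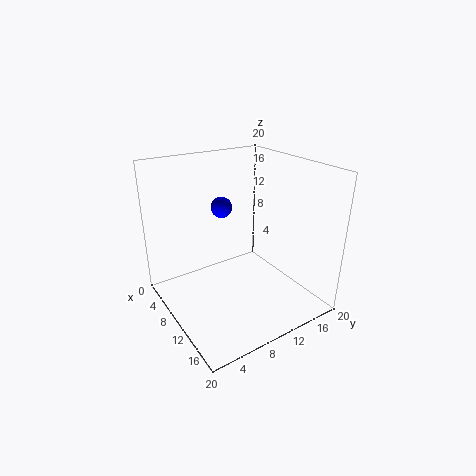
cx = 6.5, cy = 9.5, cz = 13.5, color = 'blue'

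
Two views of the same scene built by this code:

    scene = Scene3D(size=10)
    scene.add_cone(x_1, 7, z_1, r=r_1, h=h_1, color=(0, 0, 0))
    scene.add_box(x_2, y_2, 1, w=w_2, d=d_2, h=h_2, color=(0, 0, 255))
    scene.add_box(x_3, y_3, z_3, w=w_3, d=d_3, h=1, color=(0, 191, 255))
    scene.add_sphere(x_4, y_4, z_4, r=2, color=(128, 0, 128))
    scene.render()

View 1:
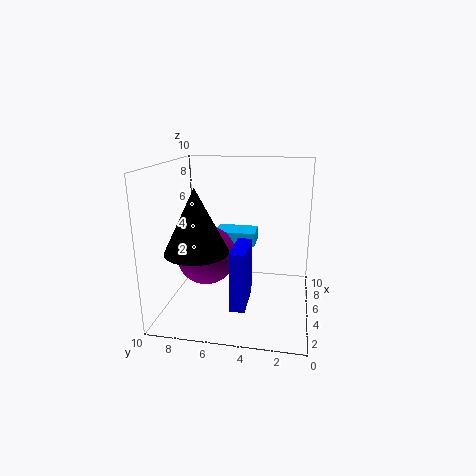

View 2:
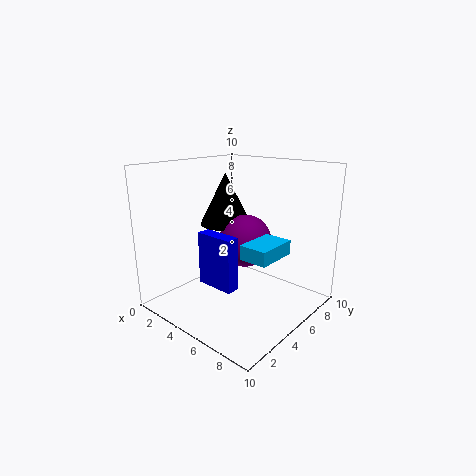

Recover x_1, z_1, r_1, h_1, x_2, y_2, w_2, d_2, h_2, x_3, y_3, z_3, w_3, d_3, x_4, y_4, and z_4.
x_1 = 2; z_1 = 5; r_1 = 2; h_1 = 4; x_2 = 2; y_2 = 4; w_2 = 3; d_2 = 1; h_2 = 4; x_3 = 6; y_3 = 4; z_3 = 4; w_3 = 2; d_3 = 3; x_4 = 4; y_4 = 7; z_4 = 4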